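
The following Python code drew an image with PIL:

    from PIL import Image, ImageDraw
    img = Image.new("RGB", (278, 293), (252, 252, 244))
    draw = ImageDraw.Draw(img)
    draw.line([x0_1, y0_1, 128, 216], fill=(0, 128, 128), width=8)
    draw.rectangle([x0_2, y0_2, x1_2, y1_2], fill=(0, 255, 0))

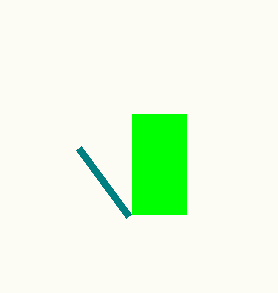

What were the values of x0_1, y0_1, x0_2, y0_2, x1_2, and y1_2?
x0_1 = 78
y0_1 = 148
x0_2 = 132
y0_2 = 114
x1_2 = 186
y1_2 = 214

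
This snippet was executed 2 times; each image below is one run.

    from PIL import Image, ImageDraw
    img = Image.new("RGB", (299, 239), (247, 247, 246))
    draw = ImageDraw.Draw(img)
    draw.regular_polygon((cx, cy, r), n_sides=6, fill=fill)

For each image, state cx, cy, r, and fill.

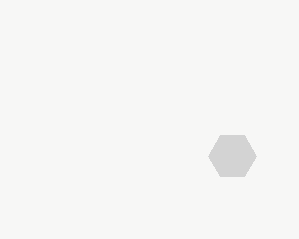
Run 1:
cx = 232, cy = 156, r = 24, fill = 'lightgray'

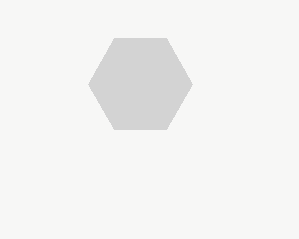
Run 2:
cx = 140; cy = 84; r = 52; fill = 'lightgray'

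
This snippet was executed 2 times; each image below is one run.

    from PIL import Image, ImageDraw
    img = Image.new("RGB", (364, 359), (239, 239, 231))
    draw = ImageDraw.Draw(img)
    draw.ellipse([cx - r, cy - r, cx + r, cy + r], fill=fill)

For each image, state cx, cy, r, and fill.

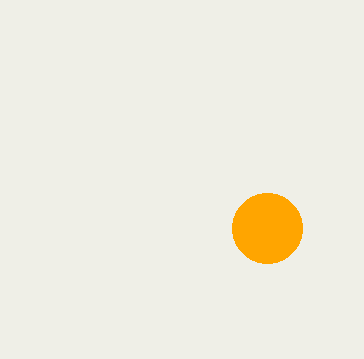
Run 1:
cx = 267; cy = 228; r = 35; fill = 'orange'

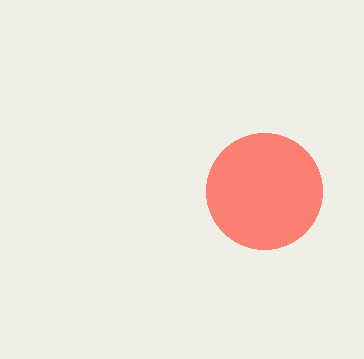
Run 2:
cx = 264
cy = 191
r = 58
fill = 'salmon'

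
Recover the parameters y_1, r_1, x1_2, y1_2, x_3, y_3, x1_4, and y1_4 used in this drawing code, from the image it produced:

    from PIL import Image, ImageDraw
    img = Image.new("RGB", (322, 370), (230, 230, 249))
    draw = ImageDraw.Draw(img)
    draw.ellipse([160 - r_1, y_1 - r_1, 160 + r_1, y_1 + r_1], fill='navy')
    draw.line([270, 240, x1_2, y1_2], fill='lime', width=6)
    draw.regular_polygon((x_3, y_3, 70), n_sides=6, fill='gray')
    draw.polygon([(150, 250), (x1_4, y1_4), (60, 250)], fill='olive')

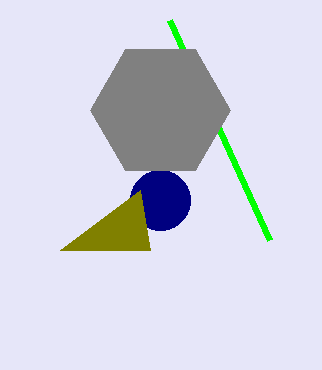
y_1 = 200, r_1 = 30, x1_2 = 170, y1_2 = 20, x_3 = 160, y_3 = 110, x1_4 = 140, y1_4 = 190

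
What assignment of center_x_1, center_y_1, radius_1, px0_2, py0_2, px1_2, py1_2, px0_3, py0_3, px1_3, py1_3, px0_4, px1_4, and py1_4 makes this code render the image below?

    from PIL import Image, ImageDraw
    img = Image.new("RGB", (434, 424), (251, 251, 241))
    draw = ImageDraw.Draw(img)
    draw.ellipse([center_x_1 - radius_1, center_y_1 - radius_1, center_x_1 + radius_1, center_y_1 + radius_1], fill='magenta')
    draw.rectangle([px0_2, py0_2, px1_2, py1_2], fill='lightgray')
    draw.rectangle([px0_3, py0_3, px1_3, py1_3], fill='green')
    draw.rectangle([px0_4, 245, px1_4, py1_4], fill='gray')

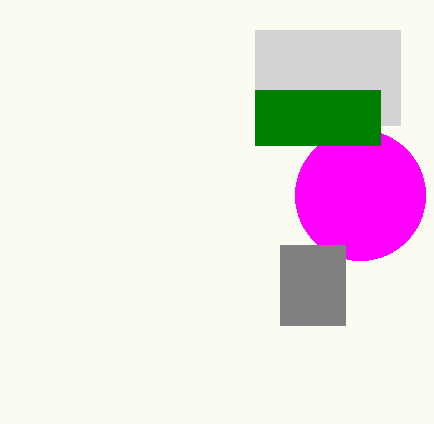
center_x_1 = 360
center_y_1 = 195
radius_1 = 65
px0_2 = 255
py0_2 = 30
px1_2 = 400
py1_2 = 125
px0_3 = 255
py0_3 = 90
px1_3 = 380
py1_3 = 145
px0_4 = 280
px1_4 = 345
py1_4 = 325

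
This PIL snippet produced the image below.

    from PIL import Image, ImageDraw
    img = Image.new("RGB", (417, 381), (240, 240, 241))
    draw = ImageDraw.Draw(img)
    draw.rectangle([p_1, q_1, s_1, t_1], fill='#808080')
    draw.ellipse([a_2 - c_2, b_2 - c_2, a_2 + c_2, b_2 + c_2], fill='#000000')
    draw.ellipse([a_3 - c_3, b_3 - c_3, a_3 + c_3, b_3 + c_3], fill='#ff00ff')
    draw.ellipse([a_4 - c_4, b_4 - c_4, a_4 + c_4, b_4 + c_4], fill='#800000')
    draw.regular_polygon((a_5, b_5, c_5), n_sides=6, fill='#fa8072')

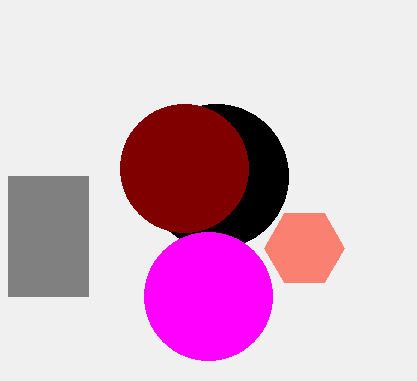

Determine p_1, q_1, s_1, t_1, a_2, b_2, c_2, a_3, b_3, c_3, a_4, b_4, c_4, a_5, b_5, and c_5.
p_1 = 8
q_1 = 176
s_1 = 88
t_1 = 296
a_2 = 216
b_2 = 176
c_2 = 72
a_3 = 208
b_3 = 296
c_3 = 64
a_4 = 184
b_4 = 168
c_4 = 64
a_5 = 304
b_5 = 248
c_5 = 40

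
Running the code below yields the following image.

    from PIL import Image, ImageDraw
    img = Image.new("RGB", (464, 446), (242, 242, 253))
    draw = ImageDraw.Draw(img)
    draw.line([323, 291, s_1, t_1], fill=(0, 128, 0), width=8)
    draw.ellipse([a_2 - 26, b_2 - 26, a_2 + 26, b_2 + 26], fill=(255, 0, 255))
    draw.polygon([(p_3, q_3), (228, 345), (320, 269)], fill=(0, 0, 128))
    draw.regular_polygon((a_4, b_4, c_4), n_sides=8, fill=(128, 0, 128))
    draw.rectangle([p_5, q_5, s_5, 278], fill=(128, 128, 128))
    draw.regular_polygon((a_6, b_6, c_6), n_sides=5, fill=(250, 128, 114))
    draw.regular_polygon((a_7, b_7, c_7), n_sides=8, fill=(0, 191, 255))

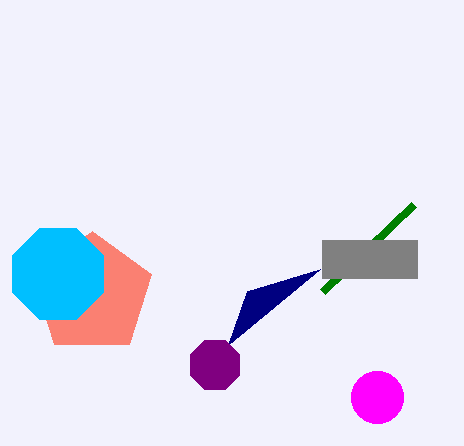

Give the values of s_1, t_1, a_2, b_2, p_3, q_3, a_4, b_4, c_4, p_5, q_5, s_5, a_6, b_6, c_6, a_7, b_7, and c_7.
s_1 = 414, t_1 = 204, a_2 = 377, b_2 = 397, p_3 = 247, q_3 = 291, a_4 = 215, b_4 = 365, c_4 = 27, p_5 = 322, q_5 = 240, s_5 = 417, a_6 = 92, b_6 = 294, c_6 = 63, a_7 = 58, b_7 = 274, c_7 = 49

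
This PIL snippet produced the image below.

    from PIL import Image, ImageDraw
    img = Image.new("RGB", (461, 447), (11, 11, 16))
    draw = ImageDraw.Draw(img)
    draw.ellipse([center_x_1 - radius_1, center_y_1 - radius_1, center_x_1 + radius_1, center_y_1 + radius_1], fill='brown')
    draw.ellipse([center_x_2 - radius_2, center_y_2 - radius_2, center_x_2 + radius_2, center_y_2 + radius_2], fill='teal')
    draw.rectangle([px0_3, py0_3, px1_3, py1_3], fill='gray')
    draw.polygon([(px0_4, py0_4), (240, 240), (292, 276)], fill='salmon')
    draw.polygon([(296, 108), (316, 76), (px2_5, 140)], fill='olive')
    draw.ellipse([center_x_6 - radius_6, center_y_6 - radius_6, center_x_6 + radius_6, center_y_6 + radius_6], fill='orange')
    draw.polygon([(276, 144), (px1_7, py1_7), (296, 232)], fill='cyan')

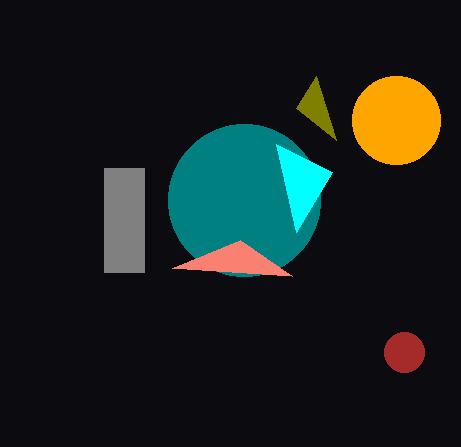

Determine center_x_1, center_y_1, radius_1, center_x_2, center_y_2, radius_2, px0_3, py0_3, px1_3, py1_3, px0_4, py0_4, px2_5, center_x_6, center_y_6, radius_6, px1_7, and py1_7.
center_x_1 = 404
center_y_1 = 352
radius_1 = 20
center_x_2 = 244
center_y_2 = 200
radius_2 = 76
px0_3 = 104
py0_3 = 168
px1_3 = 144
py1_3 = 272
px0_4 = 172
py0_4 = 268
px2_5 = 336
center_x_6 = 396
center_y_6 = 120
radius_6 = 44
px1_7 = 332
py1_7 = 172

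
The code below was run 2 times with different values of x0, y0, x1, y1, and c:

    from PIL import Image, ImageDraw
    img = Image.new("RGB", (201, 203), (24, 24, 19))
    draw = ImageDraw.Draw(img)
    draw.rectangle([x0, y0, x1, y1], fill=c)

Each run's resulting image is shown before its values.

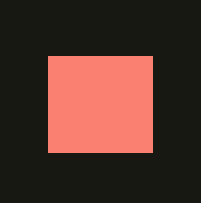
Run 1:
x0 = 48; y0 = 56; x1 = 152; y1 = 152; c = 'salmon'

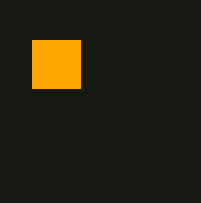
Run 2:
x0 = 32; y0 = 40; x1 = 80; y1 = 88; c = 'orange'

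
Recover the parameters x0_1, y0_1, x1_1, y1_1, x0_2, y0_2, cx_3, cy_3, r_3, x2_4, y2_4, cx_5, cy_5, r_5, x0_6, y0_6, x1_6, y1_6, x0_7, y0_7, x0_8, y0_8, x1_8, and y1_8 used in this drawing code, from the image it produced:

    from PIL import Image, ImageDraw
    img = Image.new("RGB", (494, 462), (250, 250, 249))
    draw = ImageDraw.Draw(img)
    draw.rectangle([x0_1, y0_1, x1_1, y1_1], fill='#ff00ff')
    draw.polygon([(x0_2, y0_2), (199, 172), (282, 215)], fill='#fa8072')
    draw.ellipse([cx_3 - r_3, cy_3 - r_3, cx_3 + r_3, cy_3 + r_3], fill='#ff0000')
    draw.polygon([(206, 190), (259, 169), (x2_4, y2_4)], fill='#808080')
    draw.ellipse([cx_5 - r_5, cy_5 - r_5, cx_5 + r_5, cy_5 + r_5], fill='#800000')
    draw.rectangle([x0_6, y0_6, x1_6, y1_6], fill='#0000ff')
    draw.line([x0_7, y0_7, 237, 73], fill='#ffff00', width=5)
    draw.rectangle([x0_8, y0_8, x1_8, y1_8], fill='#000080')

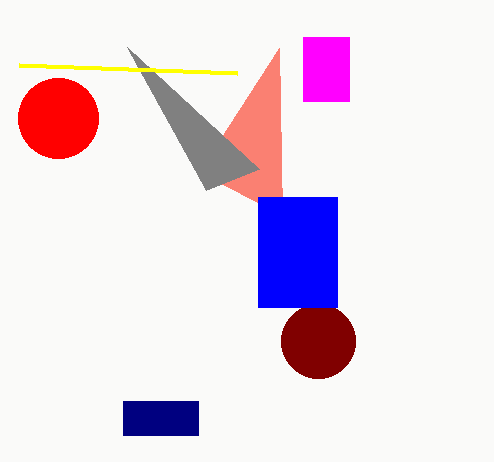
x0_1 = 303; y0_1 = 37; x1_1 = 349; y1_1 = 101; x0_2 = 279; y0_2 = 48; cx_3 = 58; cy_3 = 118; r_3 = 40; x2_4 = 127; y2_4 = 47; cx_5 = 318; cy_5 = 341; r_5 = 37; x0_6 = 258; y0_6 = 197; x1_6 = 337; y1_6 = 307; x0_7 = 19; y0_7 = 65; x0_8 = 123; y0_8 = 401; x1_8 = 198; y1_8 = 435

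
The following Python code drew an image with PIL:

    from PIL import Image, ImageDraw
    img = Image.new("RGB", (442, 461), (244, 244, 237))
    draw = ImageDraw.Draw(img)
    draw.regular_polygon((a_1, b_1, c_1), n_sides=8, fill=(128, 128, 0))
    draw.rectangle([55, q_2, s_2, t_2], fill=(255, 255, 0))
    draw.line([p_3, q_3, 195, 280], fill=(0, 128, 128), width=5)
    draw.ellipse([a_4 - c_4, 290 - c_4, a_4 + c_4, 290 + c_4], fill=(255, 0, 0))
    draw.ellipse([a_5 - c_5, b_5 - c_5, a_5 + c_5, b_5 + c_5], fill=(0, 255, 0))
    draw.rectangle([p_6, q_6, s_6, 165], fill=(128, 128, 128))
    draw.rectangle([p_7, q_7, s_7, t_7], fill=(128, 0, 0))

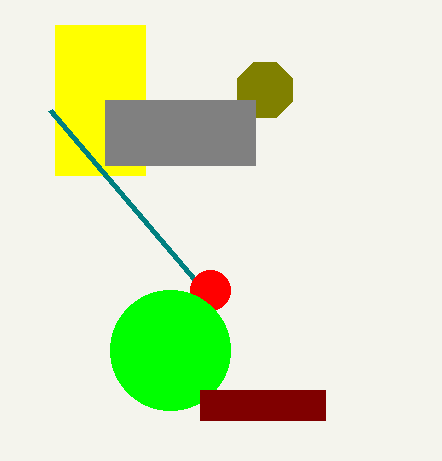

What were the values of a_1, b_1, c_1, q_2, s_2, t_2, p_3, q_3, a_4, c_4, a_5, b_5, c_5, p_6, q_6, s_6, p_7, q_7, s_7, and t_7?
a_1 = 265; b_1 = 90; c_1 = 30; q_2 = 25; s_2 = 145; t_2 = 175; p_3 = 50; q_3 = 110; a_4 = 210; c_4 = 20; a_5 = 170; b_5 = 350; c_5 = 60; p_6 = 105; q_6 = 100; s_6 = 255; p_7 = 200; q_7 = 390; s_7 = 325; t_7 = 420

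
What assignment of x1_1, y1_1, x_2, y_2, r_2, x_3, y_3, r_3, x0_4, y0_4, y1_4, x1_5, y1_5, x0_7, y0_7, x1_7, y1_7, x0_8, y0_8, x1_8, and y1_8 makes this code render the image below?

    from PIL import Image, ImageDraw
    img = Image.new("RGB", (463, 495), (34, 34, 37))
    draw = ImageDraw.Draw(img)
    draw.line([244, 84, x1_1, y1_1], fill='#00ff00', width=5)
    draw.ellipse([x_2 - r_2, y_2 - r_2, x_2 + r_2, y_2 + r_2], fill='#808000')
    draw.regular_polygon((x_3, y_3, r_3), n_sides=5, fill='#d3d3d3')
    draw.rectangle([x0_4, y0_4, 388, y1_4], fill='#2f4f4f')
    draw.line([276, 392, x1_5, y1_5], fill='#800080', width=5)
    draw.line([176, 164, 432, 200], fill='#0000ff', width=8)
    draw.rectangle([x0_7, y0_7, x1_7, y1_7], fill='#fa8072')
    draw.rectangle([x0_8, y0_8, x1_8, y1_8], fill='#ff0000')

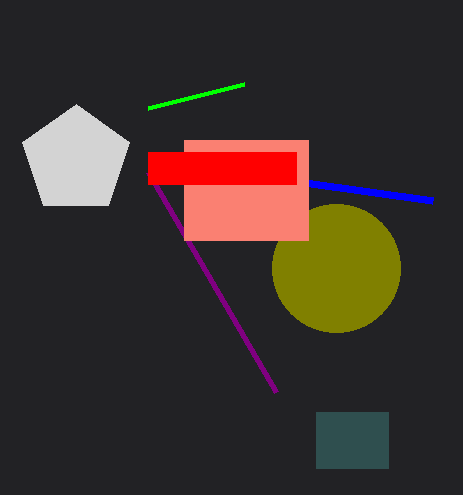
x1_1 = 148; y1_1 = 108; x_2 = 336; y_2 = 268; r_2 = 64; x_3 = 76; y_3 = 160; r_3 = 56; x0_4 = 316; y0_4 = 412; y1_4 = 468; x1_5 = 148; y1_5 = 172; x0_7 = 184; y0_7 = 140; x1_7 = 308; y1_7 = 240; x0_8 = 148; y0_8 = 152; x1_8 = 296; y1_8 = 184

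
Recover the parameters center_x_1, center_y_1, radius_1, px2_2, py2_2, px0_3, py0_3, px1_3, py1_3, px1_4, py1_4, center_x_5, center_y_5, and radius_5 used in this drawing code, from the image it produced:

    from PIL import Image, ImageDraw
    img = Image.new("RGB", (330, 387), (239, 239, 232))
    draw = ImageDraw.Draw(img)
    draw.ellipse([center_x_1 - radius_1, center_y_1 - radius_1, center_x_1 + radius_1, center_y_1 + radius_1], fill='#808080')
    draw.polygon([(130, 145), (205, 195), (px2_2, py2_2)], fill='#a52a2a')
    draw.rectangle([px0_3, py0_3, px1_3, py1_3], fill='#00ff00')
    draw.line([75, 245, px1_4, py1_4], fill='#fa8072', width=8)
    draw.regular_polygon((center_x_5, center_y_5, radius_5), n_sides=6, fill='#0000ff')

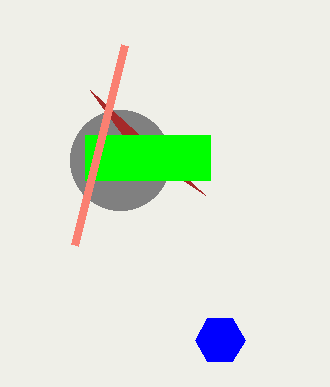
center_x_1 = 120
center_y_1 = 160
radius_1 = 50
px2_2 = 90
py2_2 = 90
px0_3 = 85
py0_3 = 135
px1_3 = 210
py1_3 = 180
px1_4 = 125
py1_4 = 45
center_x_5 = 220
center_y_5 = 340
radius_5 = 25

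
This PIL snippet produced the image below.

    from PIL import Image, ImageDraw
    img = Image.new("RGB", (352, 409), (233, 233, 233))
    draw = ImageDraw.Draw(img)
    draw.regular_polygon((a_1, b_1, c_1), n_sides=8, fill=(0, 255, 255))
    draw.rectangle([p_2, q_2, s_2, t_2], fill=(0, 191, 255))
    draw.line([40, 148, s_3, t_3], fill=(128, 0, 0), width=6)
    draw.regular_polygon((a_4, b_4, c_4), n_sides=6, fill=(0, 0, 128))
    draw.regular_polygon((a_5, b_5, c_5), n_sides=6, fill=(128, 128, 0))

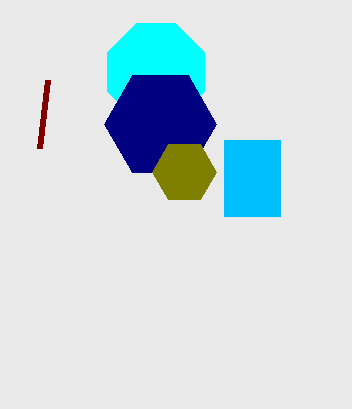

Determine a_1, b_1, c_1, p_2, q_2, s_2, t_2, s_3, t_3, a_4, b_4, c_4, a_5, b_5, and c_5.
a_1 = 156
b_1 = 72
c_1 = 52
p_2 = 224
q_2 = 140
s_2 = 280
t_2 = 216
s_3 = 48
t_3 = 80
a_4 = 160
b_4 = 124
c_4 = 56
a_5 = 184
b_5 = 172
c_5 = 32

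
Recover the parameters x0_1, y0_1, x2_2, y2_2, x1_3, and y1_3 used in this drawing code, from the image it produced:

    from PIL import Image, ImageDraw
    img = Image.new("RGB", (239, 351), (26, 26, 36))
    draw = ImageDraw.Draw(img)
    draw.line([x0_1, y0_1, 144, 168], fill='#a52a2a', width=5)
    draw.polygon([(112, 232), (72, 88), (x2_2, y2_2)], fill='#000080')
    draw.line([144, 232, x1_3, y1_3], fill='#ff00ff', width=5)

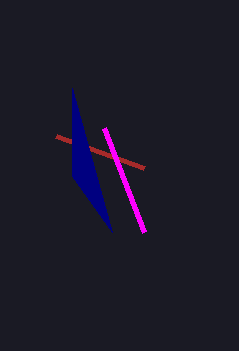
x0_1 = 56
y0_1 = 136
x2_2 = 72
y2_2 = 176
x1_3 = 104
y1_3 = 128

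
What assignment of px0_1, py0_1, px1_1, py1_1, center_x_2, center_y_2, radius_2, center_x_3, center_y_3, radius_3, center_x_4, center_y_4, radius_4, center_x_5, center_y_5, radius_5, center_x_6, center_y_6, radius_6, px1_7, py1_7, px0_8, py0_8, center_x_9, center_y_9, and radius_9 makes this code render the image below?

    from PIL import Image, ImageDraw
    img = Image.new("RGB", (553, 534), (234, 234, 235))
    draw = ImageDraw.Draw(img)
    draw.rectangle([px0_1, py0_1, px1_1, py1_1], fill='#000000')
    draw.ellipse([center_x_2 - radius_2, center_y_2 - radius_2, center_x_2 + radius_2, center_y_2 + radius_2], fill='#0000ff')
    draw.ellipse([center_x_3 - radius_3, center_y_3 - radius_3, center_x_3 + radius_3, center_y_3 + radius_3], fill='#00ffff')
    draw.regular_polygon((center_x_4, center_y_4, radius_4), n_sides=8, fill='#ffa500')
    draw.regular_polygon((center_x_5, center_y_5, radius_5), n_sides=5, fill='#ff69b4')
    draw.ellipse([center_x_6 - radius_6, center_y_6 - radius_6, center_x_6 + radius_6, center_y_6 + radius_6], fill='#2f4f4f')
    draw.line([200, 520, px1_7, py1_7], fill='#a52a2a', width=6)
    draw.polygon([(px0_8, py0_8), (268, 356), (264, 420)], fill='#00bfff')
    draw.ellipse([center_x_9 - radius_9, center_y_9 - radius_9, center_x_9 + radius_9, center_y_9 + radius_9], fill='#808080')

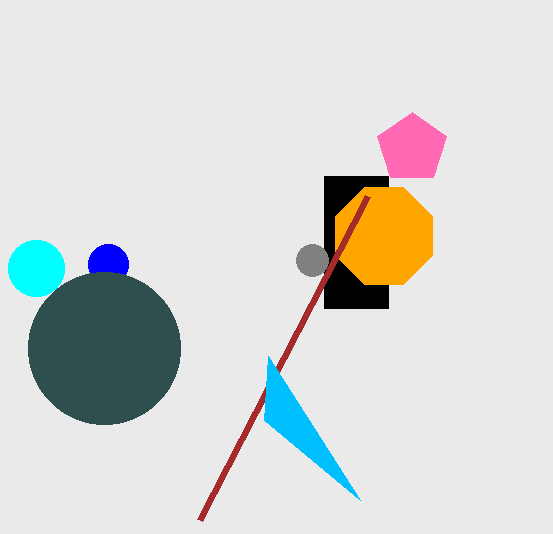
px0_1 = 324; py0_1 = 176; px1_1 = 388; py1_1 = 308; center_x_2 = 108; center_y_2 = 264; radius_2 = 20; center_x_3 = 36; center_y_3 = 268; radius_3 = 28; center_x_4 = 384; center_y_4 = 236; radius_4 = 52; center_x_5 = 412; center_y_5 = 148; radius_5 = 36; center_x_6 = 104; center_y_6 = 348; radius_6 = 76; px1_7 = 368; py1_7 = 196; px0_8 = 360; py0_8 = 500; center_x_9 = 312; center_y_9 = 260; radius_9 = 16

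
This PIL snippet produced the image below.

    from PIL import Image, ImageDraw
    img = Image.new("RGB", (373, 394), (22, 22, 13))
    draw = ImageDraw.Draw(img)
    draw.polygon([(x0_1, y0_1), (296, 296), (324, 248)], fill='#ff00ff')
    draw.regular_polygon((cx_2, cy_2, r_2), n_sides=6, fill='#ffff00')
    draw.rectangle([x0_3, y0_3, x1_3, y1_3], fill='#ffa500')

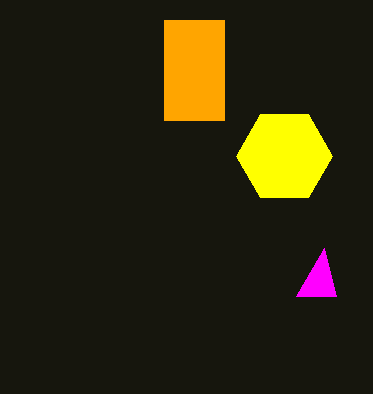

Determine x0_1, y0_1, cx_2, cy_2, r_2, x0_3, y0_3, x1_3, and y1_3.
x0_1 = 336
y0_1 = 296
cx_2 = 284
cy_2 = 156
r_2 = 48
x0_3 = 164
y0_3 = 20
x1_3 = 224
y1_3 = 120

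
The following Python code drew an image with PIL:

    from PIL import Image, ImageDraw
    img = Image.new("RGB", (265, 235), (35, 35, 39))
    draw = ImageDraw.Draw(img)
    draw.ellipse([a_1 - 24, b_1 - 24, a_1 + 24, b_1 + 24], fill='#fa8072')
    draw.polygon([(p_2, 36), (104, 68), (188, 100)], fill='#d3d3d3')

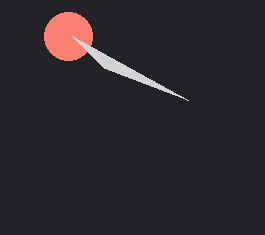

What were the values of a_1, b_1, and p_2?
a_1 = 68
b_1 = 36
p_2 = 72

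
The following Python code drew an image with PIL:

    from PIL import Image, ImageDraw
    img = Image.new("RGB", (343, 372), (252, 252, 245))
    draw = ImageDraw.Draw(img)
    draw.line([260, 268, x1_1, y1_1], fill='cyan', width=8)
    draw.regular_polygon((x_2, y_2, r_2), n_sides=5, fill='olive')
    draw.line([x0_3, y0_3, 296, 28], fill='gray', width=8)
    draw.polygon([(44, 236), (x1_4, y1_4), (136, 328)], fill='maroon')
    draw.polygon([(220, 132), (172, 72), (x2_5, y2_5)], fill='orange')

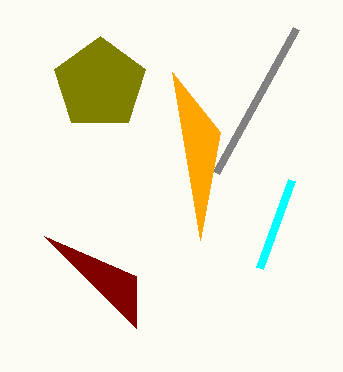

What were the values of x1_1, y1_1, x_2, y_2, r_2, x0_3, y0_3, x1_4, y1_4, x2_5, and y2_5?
x1_1 = 292; y1_1 = 180; x_2 = 100; y_2 = 84; r_2 = 48; x0_3 = 216; y0_3 = 172; x1_4 = 136; y1_4 = 276; x2_5 = 200; y2_5 = 240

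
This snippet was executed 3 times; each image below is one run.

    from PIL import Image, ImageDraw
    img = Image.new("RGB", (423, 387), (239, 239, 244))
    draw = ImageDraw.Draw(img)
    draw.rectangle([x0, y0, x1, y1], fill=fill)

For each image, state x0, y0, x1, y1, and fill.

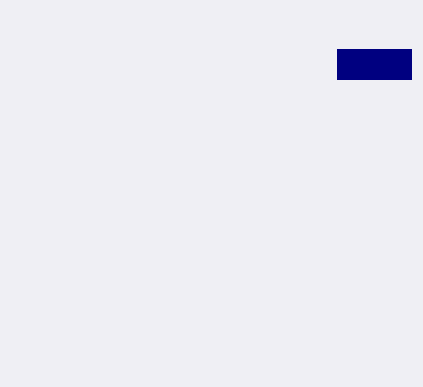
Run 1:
x0 = 337, y0 = 49, x1 = 411, y1 = 79, fill = 'navy'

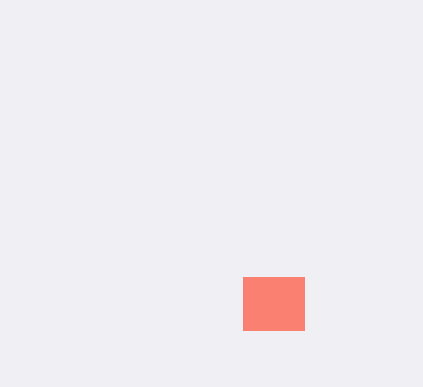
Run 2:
x0 = 243, y0 = 277, x1 = 304, y1 = 330, fill = 'salmon'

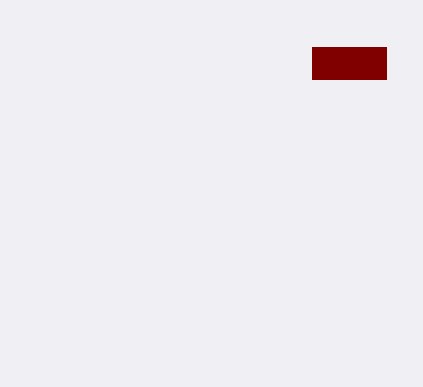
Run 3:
x0 = 312; y0 = 47; x1 = 386; y1 = 79; fill = 'maroon'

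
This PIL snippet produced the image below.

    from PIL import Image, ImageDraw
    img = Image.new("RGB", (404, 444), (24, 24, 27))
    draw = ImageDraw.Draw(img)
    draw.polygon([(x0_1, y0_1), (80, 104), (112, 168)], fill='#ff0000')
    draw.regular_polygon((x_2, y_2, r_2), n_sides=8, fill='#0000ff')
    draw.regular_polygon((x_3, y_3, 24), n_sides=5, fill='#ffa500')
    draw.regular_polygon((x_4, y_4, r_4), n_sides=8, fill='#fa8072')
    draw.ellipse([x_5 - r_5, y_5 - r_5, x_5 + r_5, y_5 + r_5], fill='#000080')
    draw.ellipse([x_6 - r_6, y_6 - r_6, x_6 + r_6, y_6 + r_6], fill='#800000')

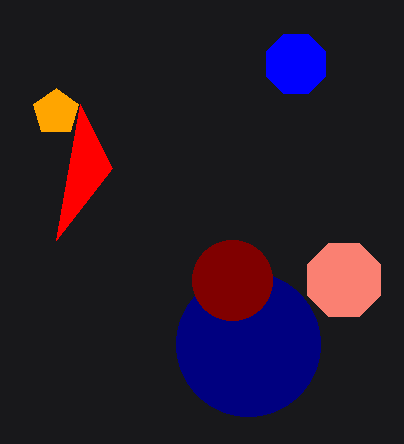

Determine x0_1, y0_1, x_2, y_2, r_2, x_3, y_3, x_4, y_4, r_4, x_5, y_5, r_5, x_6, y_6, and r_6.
x0_1 = 56, y0_1 = 240, x_2 = 296, y_2 = 64, r_2 = 32, x_3 = 56, y_3 = 112, x_4 = 344, y_4 = 280, r_4 = 40, x_5 = 248, y_5 = 344, r_5 = 72, x_6 = 232, y_6 = 280, r_6 = 40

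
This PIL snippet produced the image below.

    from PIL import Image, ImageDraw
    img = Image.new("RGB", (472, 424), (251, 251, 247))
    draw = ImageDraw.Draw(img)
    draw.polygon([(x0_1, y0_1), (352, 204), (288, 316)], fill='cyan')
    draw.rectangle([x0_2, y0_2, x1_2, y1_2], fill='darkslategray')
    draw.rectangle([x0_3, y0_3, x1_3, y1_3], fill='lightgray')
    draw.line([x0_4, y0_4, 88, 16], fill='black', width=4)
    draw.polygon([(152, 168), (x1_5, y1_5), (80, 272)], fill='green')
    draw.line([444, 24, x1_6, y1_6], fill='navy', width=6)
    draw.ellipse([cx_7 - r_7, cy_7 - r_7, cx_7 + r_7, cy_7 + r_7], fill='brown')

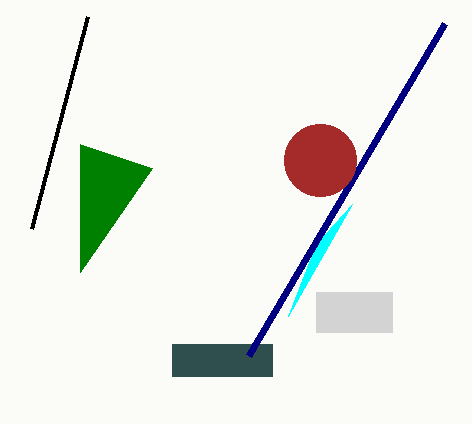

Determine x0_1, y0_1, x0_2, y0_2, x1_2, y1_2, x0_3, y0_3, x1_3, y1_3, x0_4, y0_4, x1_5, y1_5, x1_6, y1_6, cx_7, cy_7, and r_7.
x0_1 = 316; y0_1 = 244; x0_2 = 172; y0_2 = 344; x1_2 = 272; y1_2 = 376; x0_3 = 316; y0_3 = 292; x1_3 = 392; y1_3 = 332; x0_4 = 32; y0_4 = 228; x1_5 = 80; y1_5 = 144; x1_6 = 248; y1_6 = 356; cx_7 = 320; cy_7 = 160; r_7 = 36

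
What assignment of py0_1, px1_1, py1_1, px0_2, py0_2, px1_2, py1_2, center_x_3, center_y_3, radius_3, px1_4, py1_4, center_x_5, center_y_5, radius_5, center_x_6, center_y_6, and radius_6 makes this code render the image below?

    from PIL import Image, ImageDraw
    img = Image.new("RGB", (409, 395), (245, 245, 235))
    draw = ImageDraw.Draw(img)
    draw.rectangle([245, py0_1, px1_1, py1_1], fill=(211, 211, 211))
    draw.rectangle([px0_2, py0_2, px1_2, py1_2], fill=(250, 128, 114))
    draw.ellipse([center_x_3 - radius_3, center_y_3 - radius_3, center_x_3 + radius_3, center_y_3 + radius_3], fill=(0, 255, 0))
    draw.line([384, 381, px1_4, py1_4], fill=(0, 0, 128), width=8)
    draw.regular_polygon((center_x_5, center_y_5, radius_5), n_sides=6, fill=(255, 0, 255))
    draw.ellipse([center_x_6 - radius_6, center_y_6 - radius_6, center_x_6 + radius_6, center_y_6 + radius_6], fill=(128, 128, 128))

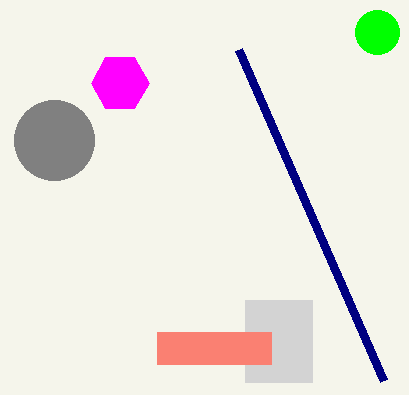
py0_1 = 300
px1_1 = 312
py1_1 = 382
px0_2 = 157
py0_2 = 332
px1_2 = 271
py1_2 = 364
center_x_3 = 377
center_y_3 = 32
radius_3 = 22
px1_4 = 239
py1_4 = 50
center_x_5 = 120
center_y_5 = 83
radius_5 = 29
center_x_6 = 54
center_y_6 = 140
radius_6 = 40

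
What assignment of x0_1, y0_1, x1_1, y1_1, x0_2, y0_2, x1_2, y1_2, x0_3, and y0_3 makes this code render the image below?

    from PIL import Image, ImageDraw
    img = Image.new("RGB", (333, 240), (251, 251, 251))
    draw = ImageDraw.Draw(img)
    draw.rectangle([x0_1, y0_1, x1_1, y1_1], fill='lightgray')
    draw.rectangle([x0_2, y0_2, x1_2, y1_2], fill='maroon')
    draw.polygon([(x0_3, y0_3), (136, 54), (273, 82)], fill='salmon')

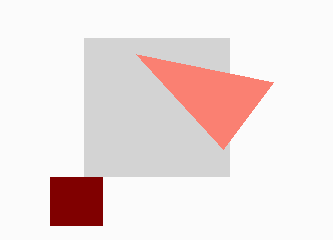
x0_1 = 84
y0_1 = 38
x1_1 = 229
y1_1 = 176
x0_2 = 50
y0_2 = 177
x1_2 = 102
y1_2 = 225
x0_3 = 223
y0_3 = 149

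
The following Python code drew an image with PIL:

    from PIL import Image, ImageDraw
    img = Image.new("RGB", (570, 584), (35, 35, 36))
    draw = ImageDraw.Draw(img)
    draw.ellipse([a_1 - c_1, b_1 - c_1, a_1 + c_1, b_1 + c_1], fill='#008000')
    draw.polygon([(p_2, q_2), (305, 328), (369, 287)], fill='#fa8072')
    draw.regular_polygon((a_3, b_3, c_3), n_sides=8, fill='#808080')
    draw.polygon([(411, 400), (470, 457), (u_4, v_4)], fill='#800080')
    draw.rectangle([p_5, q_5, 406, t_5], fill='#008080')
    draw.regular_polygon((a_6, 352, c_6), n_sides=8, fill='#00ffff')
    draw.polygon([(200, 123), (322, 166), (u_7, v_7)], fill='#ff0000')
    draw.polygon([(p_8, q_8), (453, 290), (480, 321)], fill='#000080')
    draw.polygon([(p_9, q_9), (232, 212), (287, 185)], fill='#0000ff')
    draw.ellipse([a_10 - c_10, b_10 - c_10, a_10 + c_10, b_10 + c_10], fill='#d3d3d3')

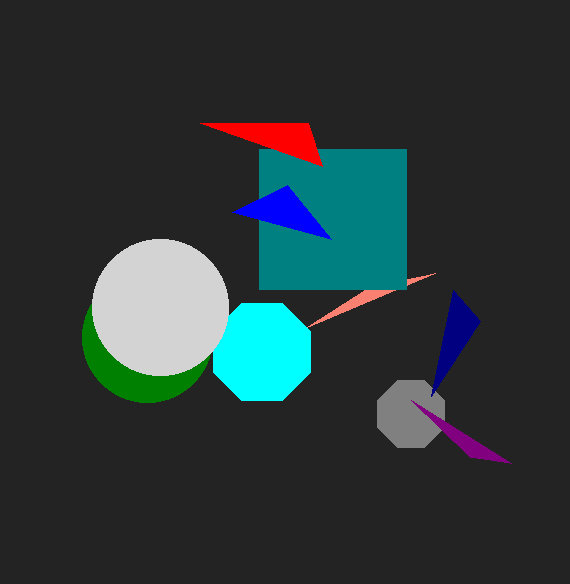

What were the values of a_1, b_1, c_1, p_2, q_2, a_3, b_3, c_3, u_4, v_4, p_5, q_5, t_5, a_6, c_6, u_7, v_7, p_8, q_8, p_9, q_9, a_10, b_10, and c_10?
a_1 = 147
b_1 = 337
c_1 = 65
p_2 = 435
q_2 = 273
a_3 = 411
b_3 = 414
c_3 = 36
u_4 = 511
v_4 = 463
p_5 = 259
q_5 = 149
t_5 = 289
a_6 = 262
c_6 = 53
u_7 = 308
v_7 = 123
p_8 = 431
q_8 = 396
p_9 = 331
q_9 = 239
a_10 = 160
b_10 = 307
c_10 = 68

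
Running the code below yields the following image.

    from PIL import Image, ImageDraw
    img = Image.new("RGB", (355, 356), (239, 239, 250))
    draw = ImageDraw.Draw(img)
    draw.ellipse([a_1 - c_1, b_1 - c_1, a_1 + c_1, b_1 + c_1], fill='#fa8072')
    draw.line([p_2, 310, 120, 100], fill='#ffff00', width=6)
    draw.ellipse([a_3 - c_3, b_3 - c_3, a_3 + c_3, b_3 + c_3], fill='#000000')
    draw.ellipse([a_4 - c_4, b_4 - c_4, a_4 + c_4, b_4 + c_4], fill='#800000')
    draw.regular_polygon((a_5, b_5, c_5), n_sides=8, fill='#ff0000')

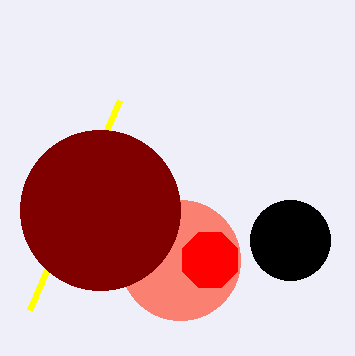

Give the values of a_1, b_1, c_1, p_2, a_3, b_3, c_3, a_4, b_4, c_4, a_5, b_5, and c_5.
a_1 = 180; b_1 = 260; c_1 = 60; p_2 = 30; a_3 = 290; b_3 = 240; c_3 = 40; a_4 = 100; b_4 = 210; c_4 = 80; a_5 = 210; b_5 = 260; c_5 = 30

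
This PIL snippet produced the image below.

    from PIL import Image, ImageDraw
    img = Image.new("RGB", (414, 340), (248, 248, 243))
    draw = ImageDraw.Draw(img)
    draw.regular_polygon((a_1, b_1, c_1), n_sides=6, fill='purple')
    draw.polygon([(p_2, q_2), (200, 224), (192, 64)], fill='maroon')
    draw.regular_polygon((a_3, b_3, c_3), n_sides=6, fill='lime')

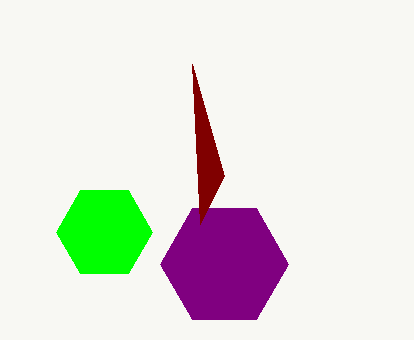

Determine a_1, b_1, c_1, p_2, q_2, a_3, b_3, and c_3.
a_1 = 224; b_1 = 264; c_1 = 64; p_2 = 224; q_2 = 176; a_3 = 104; b_3 = 232; c_3 = 48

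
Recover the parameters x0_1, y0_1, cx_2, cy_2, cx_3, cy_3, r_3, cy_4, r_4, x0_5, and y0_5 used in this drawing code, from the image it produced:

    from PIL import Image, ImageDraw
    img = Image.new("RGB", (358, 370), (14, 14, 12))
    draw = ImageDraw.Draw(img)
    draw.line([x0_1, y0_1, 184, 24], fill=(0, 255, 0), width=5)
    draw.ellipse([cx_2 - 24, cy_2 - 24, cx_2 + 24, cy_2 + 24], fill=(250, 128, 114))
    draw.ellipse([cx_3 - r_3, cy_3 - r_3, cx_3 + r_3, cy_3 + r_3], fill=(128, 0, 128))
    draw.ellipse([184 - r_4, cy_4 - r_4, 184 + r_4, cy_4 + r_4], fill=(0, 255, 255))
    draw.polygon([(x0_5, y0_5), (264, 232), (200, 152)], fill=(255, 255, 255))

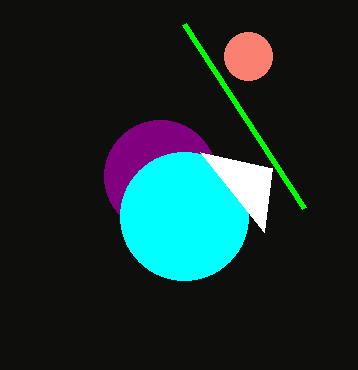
x0_1 = 304, y0_1 = 208, cx_2 = 248, cy_2 = 56, cx_3 = 160, cy_3 = 176, r_3 = 56, cy_4 = 216, r_4 = 64, x0_5 = 272, y0_5 = 168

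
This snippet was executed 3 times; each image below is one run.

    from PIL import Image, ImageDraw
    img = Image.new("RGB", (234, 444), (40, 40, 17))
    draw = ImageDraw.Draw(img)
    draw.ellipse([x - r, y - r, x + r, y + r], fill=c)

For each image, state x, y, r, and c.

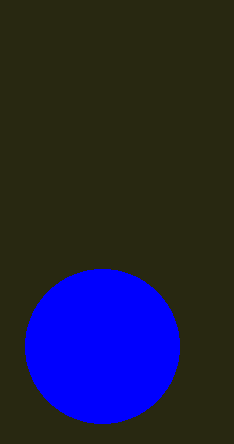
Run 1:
x = 102, y = 346, r = 77, c = 'blue'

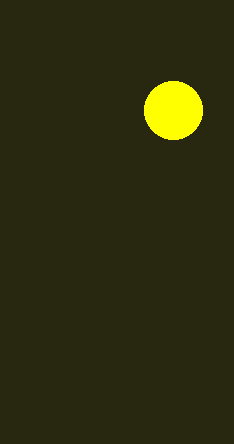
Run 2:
x = 173; y = 110; r = 29; c = 'yellow'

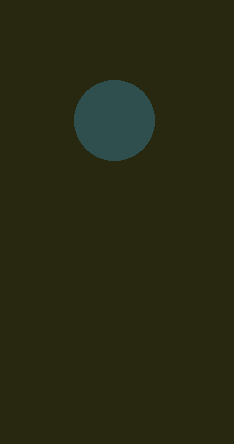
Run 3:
x = 114; y = 120; r = 40; c = 'darkslategray'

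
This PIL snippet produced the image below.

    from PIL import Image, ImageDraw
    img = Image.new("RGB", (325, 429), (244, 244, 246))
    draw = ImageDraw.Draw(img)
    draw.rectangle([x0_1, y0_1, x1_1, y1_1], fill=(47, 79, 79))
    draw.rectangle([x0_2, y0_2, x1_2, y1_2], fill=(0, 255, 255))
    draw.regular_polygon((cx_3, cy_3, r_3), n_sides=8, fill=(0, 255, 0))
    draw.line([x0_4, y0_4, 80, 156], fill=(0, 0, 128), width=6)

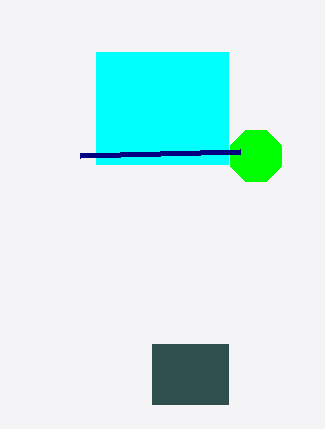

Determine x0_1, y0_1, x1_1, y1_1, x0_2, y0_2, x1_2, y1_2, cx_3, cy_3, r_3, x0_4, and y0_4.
x0_1 = 152; y0_1 = 344; x1_1 = 228; y1_1 = 404; x0_2 = 96; y0_2 = 52; x1_2 = 228; y1_2 = 164; cx_3 = 256; cy_3 = 156; r_3 = 28; x0_4 = 240; y0_4 = 152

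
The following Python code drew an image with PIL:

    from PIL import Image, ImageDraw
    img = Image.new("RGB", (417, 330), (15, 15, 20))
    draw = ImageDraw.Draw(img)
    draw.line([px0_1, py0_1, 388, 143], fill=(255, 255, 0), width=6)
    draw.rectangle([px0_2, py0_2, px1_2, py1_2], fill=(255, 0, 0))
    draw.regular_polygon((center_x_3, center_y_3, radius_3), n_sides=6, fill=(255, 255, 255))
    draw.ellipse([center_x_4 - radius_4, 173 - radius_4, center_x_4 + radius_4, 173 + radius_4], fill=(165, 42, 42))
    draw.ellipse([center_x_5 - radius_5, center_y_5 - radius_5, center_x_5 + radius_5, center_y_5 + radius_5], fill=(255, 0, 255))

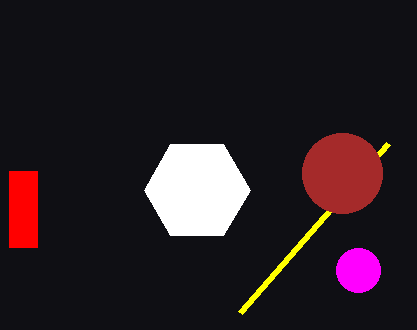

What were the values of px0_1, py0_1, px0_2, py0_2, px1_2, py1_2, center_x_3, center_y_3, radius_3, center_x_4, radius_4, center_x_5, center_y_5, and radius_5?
px0_1 = 240
py0_1 = 312
px0_2 = 9
py0_2 = 171
px1_2 = 37
py1_2 = 247
center_x_3 = 197
center_y_3 = 190
radius_3 = 53
center_x_4 = 342
radius_4 = 40
center_x_5 = 358
center_y_5 = 270
radius_5 = 22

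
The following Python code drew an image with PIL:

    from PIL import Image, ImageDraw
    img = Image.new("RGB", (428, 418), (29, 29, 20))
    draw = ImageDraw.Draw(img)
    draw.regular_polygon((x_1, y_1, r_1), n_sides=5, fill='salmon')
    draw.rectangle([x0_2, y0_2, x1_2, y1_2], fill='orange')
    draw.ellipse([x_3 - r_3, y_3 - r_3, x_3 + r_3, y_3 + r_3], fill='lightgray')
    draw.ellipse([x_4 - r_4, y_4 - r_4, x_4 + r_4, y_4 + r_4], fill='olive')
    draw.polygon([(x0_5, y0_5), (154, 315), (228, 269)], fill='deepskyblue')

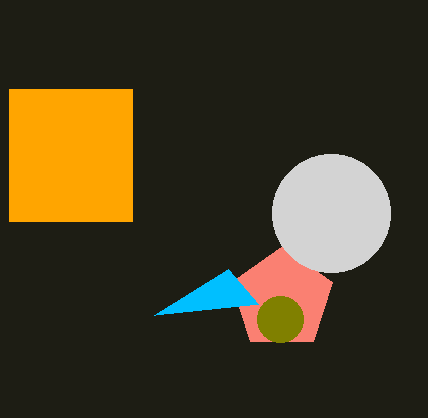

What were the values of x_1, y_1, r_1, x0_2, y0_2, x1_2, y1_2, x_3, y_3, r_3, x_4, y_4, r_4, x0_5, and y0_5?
x_1 = 282
y_1 = 299
r_1 = 53
x0_2 = 9
y0_2 = 89
x1_2 = 132
y1_2 = 221
x_3 = 331
y_3 = 213
r_3 = 59
x_4 = 280
y_4 = 319
r_4 = 23
x0_5 = 258
y0_5 = 304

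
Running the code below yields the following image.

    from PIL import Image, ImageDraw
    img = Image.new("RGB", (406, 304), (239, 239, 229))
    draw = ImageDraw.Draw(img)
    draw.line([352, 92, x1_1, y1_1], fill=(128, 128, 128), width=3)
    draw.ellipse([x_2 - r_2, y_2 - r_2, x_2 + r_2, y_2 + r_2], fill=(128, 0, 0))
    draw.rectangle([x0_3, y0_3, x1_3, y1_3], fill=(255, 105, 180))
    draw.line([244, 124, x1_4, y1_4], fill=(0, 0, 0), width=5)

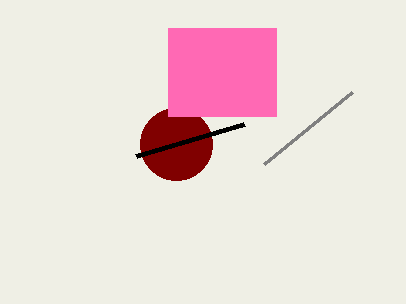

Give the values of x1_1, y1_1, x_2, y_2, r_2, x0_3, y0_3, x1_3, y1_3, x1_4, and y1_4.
x1_1 = 264, y1_1 = 164, x_2 = 176, y_2 = 144, r_2 = 36, x0_3 = 168, y0_3 = 28, x1_3 = 276, y1_3 = 116, x1_4 = 136, y1_4 = 156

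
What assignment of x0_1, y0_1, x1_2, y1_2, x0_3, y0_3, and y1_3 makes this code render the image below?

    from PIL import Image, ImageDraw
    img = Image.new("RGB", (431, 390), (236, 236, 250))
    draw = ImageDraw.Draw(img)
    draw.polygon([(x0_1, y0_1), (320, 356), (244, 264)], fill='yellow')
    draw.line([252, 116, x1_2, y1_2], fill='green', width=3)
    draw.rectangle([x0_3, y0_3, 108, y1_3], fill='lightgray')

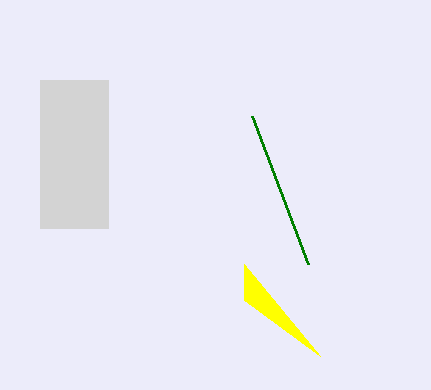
x0_1 = 244; y0_1 = 300; x1_2 = 308; y1_2 = 264; x0_3 = 40; y0_3 = 80; y1_3 = 228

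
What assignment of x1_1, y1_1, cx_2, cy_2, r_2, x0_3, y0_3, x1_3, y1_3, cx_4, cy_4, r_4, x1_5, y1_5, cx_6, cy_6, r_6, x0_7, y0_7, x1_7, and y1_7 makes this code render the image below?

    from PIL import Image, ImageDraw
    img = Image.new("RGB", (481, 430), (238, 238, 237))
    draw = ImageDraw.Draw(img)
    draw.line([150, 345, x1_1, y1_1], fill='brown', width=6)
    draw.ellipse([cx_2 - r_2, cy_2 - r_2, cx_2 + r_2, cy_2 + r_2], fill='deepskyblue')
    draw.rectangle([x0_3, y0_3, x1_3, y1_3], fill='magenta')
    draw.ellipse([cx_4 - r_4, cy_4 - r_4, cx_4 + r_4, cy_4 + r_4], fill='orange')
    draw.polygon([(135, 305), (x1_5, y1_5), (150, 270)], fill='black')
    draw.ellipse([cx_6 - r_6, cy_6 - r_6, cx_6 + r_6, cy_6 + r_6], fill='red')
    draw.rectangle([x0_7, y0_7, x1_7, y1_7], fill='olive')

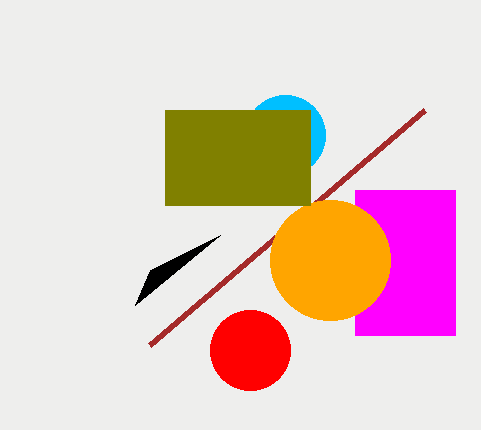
x1_1 = 425, y1_1 = 110, cx_2 = 285, cy_2 = 135, r_2 = 40, x0_3 = 355, y0_3 = 190, x1_3 = 455, y1_3 = 335, cx_4 = 330, cy_4 = 260, r_4 = 60, x1_5 = 220, y1_5 = 235, cx_6 = 250, cy_6 = 350, r_6 = 40, x0_7 = 165, y0_7 = 110, x1_7 = 310, y1_7 = 205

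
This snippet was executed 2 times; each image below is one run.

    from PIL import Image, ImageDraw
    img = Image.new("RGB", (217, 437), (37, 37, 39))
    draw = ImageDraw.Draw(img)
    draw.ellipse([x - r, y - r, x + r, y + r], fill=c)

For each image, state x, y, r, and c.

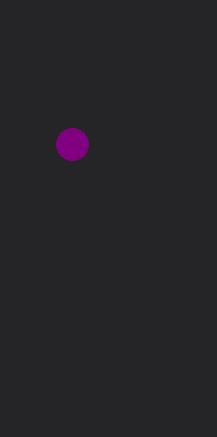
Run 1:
x = 72, y = 144, r = 16, c = 'purple'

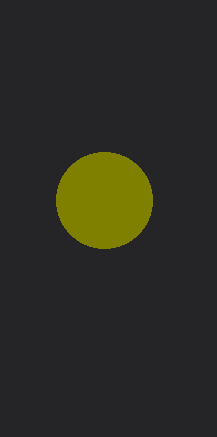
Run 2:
x = 104; y = 200; r = 48; c = 'olive'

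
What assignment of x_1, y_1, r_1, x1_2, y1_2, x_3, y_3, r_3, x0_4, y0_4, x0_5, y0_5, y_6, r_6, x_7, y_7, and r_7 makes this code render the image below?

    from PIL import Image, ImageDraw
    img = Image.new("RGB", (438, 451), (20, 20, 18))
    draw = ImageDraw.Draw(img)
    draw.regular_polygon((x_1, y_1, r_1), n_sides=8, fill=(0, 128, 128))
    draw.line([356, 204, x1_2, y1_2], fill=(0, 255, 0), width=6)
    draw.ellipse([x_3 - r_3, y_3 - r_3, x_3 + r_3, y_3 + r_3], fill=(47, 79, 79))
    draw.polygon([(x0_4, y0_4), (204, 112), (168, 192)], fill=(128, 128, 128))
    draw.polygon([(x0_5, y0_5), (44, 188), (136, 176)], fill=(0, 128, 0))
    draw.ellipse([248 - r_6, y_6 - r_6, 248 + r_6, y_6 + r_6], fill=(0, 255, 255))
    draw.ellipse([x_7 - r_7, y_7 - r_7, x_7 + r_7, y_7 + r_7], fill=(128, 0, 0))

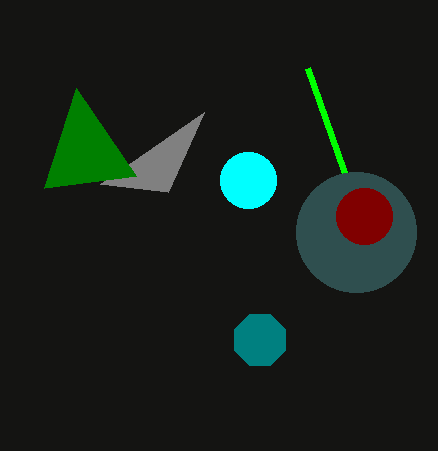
x_1 = 260
y_1 = 340
r_1 = 28
x1_2 = 308
y1_2 = 68
x_3 = 356
y_3 = 232
r_3 = 60
x0_4 = 100
y0_4 = 184
x0_5 = 76
y0_5 = 88
y_6 = 180
r_6 = 28
x_7 = 364
y_7 = 216
r_7 = 28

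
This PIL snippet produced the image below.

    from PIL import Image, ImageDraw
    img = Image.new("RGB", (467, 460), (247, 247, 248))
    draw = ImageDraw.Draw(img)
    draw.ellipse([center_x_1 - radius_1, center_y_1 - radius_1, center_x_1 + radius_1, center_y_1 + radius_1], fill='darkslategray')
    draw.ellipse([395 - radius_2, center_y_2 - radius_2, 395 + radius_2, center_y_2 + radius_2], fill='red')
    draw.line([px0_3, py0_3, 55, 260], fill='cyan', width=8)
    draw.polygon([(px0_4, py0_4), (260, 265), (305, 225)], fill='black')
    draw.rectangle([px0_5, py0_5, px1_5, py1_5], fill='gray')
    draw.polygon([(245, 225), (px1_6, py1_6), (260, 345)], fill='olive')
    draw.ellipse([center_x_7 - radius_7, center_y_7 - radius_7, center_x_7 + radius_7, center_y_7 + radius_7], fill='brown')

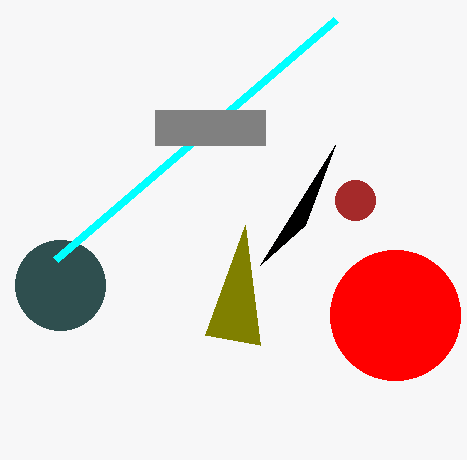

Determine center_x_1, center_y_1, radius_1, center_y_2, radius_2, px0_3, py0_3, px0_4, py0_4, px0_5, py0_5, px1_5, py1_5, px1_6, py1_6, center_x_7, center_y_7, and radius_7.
center_x_1 = 60; center_y_1 = 285; radius_1 = 45; center_y_2 = 315; radius_2 = 65; px0_3 = 335; py0_3 = 20; px0_4 = 335; py0_4 = 145; px0_5 = 155; py0_5 = 110; px1_5 = 265; py1_5 = 145; px1_6 = 205; py1_6 = 335; center_x_7 = 355; center_y_7 = 200; radius_7 = 20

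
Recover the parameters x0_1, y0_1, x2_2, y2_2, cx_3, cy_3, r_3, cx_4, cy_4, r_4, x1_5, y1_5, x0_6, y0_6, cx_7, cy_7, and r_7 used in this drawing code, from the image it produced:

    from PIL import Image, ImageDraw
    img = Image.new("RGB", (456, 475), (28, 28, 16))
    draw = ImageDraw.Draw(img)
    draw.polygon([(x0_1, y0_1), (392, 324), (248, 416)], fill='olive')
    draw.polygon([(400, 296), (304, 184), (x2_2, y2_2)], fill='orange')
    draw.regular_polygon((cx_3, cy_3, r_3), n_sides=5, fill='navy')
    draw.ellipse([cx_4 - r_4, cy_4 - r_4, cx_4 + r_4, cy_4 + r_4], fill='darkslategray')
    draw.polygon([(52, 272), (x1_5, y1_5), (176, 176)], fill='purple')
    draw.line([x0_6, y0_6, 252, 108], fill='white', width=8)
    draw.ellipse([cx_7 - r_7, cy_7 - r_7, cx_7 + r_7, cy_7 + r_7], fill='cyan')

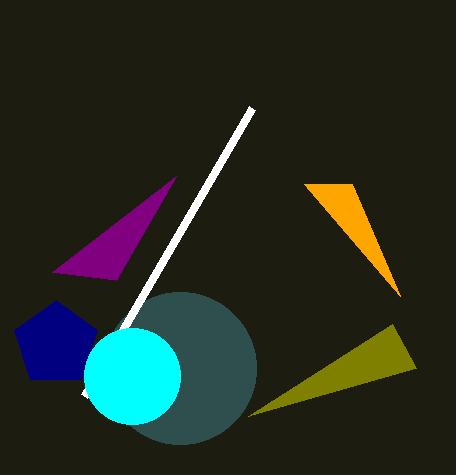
x0_1 = 416, y0_1 = 368, x2_2 = 352, y2_2 = 184, cx_3 = 56, cy_3 = 344, r_3 = 44, cx_4 = 180, cy_4 = 368, r_4 = 76, x1_5 = 116, y1_5 = 280, x0_6 = 84, y0_6 = 396, cx_7 = 132, cy_7 = 376, r_7 = 48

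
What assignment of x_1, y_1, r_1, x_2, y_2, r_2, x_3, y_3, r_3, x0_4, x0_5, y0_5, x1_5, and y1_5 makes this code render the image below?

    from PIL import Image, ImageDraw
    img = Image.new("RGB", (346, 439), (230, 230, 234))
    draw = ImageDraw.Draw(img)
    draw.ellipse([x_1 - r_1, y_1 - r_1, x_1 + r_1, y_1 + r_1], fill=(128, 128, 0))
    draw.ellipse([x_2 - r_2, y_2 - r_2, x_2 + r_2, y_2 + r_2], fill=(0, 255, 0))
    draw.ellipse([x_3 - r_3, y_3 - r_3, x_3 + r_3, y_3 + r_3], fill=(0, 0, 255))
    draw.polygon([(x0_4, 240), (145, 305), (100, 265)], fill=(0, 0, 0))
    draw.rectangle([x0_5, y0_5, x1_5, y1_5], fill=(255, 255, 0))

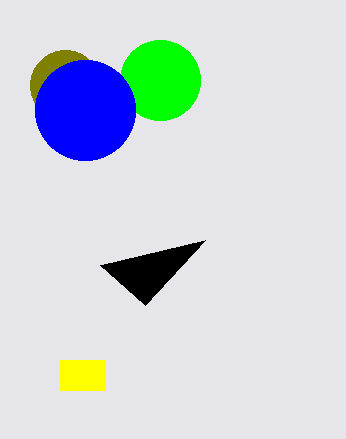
x_1 = 65, y_1 = 85, r_1 = 35, x_2 = 160, y_2 = 80, r_2 = 40, x_3 = 85, y_3 = 110, r_3 = 50, x0_4 = 205, x0_5 = 60, y0_5 = 360, x1_5 = 105, y1_5 = 390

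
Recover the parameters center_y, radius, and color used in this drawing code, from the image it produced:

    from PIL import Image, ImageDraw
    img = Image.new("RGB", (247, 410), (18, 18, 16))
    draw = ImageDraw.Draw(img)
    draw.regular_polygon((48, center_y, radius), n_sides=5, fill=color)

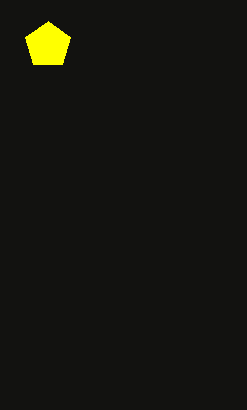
center_y = 45; radius = 24; color = 'yellow'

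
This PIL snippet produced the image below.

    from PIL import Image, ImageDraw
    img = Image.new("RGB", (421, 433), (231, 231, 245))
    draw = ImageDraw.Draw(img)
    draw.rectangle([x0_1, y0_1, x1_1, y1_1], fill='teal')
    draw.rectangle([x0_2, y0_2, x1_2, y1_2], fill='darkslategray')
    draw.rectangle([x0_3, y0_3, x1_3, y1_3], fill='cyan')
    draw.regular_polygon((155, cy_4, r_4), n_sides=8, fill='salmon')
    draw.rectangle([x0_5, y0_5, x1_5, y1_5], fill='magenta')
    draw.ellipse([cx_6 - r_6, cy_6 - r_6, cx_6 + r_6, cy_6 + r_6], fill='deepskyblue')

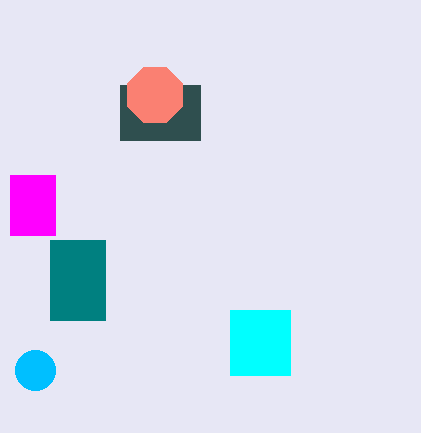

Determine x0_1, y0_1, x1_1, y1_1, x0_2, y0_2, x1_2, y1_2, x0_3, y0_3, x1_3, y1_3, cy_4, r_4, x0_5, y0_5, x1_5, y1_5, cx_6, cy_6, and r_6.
x0_1 = 50
y0_1 = 240
x1_1 = 105
y1_1 = 320
x0_2 = 120
y0_2 = 85
x1_2 = 200
y1_2 = 140
x0_3 = 230
y0_3 = 310
x1_3 = 290
y1_3 = 375
cy_4 = 95
r_4 = 30
x0_5 = 10
y0_5 = 175
x1_5 = 55
y1_5 = 235
cx_6 = 35
cy_6 = 370
r_6 = 20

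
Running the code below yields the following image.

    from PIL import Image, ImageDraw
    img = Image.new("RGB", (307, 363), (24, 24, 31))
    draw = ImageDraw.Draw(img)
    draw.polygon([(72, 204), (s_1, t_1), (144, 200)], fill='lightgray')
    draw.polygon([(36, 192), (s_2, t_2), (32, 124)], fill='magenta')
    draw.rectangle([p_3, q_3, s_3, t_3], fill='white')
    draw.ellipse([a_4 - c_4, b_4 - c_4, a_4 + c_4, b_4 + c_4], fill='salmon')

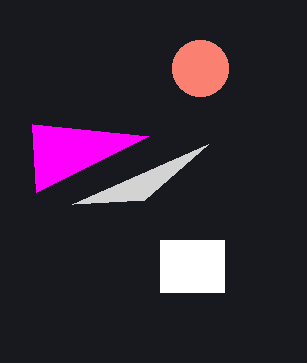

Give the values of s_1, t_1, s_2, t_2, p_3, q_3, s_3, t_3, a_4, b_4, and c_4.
s_1 = 208, t_1 = 144, s_2 = 148, t_2 = 136, p_3 = 160, q_3 = 240, s_3 = 224, t_3 = 292, a_4 = 200, b_4 = 68, c_4 = 28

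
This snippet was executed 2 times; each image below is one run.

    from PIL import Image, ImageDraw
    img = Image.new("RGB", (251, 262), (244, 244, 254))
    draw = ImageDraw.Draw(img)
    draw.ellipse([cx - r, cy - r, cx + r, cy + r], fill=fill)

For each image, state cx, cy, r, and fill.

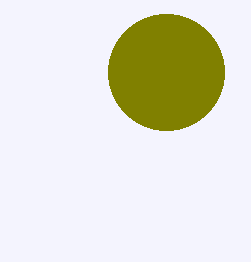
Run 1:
cx = 166
cy = 72
r = 58
fill = 'olive'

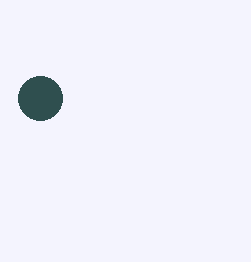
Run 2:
cx = 40
cy = 98
r = 22
fill = 'darkslategray'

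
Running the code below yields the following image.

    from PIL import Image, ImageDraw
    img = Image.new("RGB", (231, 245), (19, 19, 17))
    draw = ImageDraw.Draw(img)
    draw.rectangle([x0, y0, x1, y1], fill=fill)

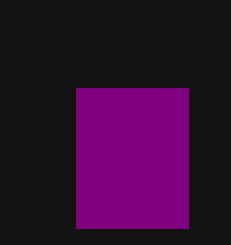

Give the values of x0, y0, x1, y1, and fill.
x0 = 76, y0 = 88, x1 = 188, y1 = 228, fill = 'purple'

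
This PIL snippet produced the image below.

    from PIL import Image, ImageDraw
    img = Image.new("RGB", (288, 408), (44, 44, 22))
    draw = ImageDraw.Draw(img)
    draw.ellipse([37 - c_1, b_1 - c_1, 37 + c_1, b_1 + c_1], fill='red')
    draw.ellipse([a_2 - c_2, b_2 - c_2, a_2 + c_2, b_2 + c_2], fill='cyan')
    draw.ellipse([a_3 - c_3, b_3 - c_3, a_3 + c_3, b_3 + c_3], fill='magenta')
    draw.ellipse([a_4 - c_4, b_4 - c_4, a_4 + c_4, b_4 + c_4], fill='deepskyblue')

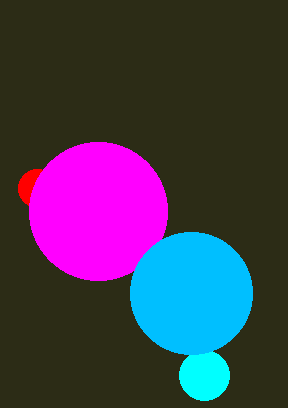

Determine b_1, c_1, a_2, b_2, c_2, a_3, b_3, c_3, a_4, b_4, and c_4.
b_1 = 188; c_1 = 19; a_2 = 204; b_2 = 375; c_2 = 25; a_3 = 98; b_3 = 211; c_3 = 69; a_4 = 191; b_4 = 293; c_4 = 61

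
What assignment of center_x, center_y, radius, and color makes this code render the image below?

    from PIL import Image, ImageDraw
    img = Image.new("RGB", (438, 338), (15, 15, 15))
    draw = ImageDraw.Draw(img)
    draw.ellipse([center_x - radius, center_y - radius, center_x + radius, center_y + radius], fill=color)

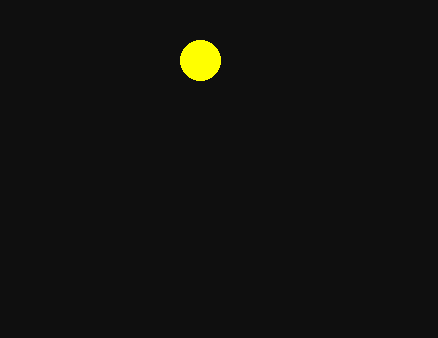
center_x = 200; center_y = 60; radius = 20; color = 'yellow'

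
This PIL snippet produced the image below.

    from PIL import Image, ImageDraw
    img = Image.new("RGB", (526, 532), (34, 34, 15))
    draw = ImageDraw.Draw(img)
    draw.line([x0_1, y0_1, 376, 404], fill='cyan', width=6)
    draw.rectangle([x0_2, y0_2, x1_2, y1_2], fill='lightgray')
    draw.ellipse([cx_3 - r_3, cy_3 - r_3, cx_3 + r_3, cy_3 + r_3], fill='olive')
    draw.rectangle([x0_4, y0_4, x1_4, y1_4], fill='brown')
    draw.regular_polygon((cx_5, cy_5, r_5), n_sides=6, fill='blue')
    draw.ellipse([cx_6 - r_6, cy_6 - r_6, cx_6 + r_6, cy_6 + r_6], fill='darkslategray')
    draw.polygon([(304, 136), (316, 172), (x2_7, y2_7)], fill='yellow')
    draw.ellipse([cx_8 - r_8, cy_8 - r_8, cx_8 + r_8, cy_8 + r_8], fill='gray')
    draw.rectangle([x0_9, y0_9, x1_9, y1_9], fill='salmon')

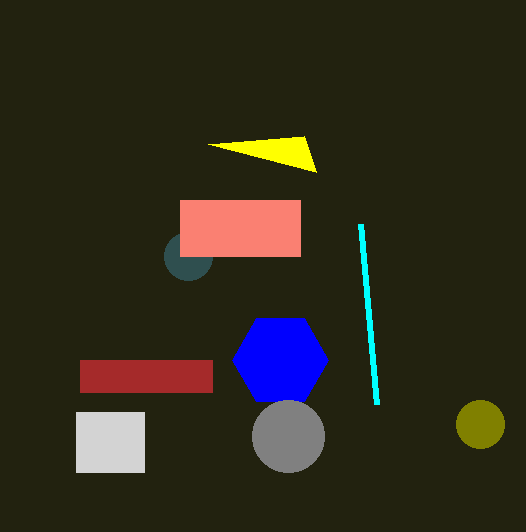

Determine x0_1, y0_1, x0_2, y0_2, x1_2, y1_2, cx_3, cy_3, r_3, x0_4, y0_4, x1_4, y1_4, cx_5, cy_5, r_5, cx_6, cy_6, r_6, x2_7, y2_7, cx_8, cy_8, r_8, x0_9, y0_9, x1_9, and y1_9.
x0_1 = 360, y0_1 = 224, x0_2 = 76, y0_2 = 412, x1_2 = 144, y1_2 = 472, cx_3 = 480, cy_3 = 424, r_3 = 24, x0_4 = 80, y0_4 = 360, x1_4 = 212, y1_4 = 392, cx_5 = 280, cy_5 = 360, r_5 = 48, cx_6 = 188, cy_6 = 256, r_6 = 24, x2_7 = 208, y2_7 = 144, cx_8 = 288, cy_8 = 436, r_8 = 36, x0_9 = 180, y0_9 = 200, x1_9 = 300, y1_9 = 256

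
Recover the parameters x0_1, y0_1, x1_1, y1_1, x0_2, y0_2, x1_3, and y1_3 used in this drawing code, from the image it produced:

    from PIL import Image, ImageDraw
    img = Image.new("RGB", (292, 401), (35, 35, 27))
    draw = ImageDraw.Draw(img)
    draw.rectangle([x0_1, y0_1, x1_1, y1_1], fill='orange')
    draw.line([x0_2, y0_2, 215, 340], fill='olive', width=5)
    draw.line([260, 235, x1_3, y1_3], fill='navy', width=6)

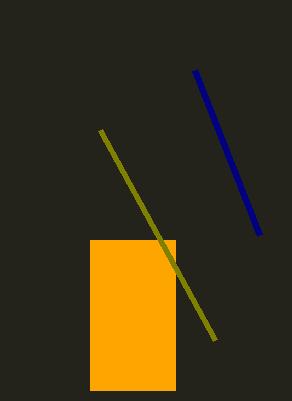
x0_1 = 90; y0_1 = 240; x1_1 = 175; y1_1 = 390; x0_2 = 100; y0_2 = 130; x1_3 = 195; y1_3 = 70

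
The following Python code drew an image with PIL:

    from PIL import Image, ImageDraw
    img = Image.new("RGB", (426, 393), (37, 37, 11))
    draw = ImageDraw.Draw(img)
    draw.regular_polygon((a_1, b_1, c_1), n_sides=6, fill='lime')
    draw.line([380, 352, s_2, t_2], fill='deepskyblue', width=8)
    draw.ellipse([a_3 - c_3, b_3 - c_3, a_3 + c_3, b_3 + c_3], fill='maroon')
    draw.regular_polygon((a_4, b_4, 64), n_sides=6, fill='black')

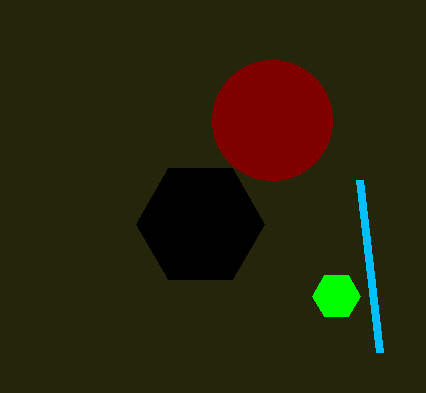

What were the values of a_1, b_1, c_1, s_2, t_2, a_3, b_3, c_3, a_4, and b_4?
a_1 = 336
b_1 = 296
c_1 = 24
s_2 = 360
t_2 = 180
a_3 = 272
b_3 = 120
c_3 = 60
a_4 = 200
b_4 = 224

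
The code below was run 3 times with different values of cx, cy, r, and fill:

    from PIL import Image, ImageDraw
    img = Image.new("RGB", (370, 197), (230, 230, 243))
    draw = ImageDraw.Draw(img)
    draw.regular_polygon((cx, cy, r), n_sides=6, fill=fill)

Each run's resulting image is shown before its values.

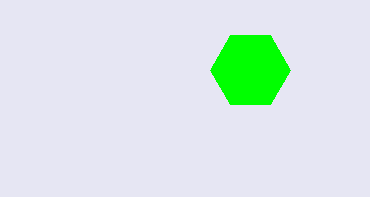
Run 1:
cx = 250
cy = 70
r = 40
fill = 'lime'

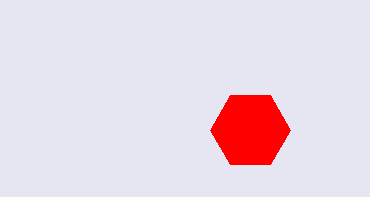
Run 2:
cx = 250; cy = 130; r = 40; fill = 'red'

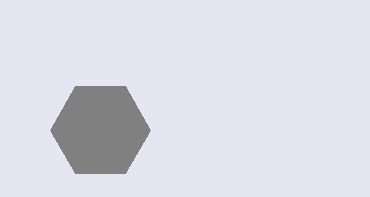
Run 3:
cx = 100, cy = 130, r = 50, fill = 'gray'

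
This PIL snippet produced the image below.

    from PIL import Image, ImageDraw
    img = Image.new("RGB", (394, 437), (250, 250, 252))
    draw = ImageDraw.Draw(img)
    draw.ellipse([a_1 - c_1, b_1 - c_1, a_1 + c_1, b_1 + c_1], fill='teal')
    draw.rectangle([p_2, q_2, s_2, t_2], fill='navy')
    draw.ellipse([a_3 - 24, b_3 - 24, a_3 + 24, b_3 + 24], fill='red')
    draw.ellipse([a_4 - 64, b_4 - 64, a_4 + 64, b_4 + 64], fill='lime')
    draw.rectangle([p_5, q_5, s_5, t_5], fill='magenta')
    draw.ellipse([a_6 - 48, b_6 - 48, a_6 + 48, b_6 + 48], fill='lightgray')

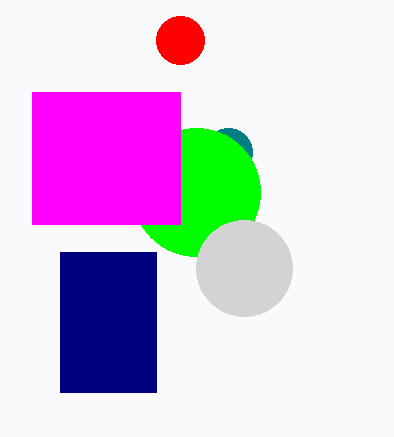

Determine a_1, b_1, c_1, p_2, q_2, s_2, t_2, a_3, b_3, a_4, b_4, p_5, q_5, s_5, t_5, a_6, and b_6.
a_1 = 228, b_1 = 152, c_1 = 24, p_2 = 60, q_2 = 252, s_2 = 156, t_2 = 392, a_3 = 180, b_3 = 40, a_4 = 196, b_4 = 192, p_5 = 32, q_5 = 92, s_5 = 180, t_5 = 224, a_6 = 244, b_6 = 268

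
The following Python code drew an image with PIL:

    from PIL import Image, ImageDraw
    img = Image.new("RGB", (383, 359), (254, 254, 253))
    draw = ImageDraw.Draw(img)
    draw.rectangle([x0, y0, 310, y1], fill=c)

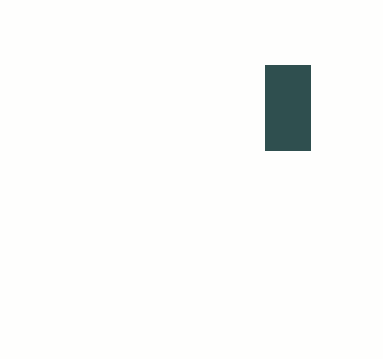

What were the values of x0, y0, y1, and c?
x0 = 265
y0 = 65
y1 = 150
c = 'darkslategray'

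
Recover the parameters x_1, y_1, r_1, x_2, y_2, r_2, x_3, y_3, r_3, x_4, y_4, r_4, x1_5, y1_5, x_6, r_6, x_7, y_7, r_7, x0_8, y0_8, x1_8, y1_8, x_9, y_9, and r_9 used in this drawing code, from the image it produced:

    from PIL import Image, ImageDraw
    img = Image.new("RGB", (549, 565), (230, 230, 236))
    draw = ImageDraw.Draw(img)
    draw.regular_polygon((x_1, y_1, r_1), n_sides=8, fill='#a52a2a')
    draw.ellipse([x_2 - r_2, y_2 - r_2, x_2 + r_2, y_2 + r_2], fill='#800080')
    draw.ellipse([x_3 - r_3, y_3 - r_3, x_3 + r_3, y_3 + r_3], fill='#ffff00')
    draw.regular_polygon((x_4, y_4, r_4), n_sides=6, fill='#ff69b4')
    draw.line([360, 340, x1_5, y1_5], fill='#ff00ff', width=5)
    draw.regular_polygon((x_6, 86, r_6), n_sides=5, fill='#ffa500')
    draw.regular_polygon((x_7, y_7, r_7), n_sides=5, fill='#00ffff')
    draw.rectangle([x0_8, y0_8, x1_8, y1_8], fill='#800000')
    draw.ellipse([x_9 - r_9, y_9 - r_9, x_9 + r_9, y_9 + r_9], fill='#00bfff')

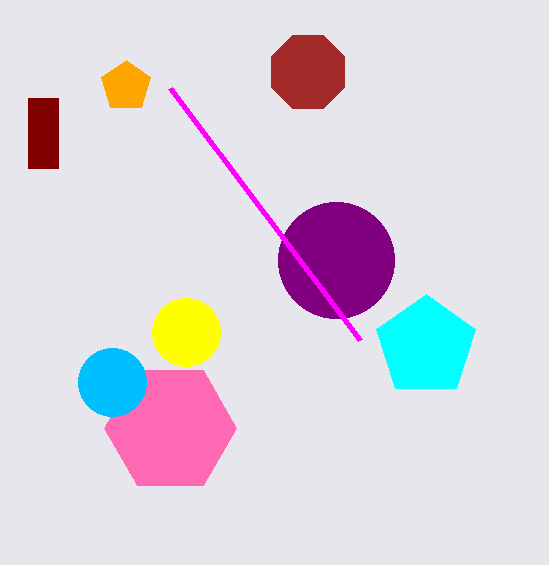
x_1 = 308
y_1 = 72
r_1 = 40
x_2 = 336
y_2 = 260
r_2 = 58
x_3 = 186
y_3 = 332
r_3 = 34
x_4 = 170
y_4 = 428
r_4 = 66
x1_5 = 170
y1_5 = 88
x_6 = 126
r_6 = 26
x_7 = 426
y_7 = 346
r_7 = 52
x0_8 = 28
y0_8 = 98
x1_8 = 58
y1_8 = 168
x_9 = 112
y_9 = 382
r_9 = 34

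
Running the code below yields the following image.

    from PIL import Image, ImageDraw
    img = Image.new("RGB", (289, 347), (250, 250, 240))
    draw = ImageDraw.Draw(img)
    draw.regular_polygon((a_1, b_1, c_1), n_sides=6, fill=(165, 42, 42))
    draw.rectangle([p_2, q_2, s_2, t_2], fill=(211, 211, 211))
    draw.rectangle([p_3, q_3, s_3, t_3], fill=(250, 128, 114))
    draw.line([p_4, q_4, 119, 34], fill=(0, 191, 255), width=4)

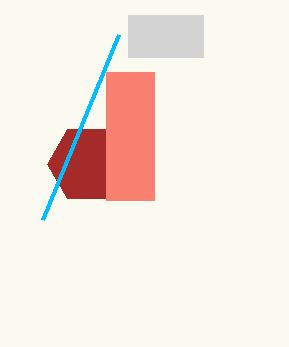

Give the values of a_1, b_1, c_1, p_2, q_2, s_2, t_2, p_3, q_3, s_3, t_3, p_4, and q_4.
a_1 = 87, b_1 = 164, c_1 = 40, p_2 = 128, q_2 = 15, s_2 = 203, t_2 = 57, p_3 = 106, q_3 = 72, s_3 = 154, t_3 = 200, p_4 = 43, q_4 = 219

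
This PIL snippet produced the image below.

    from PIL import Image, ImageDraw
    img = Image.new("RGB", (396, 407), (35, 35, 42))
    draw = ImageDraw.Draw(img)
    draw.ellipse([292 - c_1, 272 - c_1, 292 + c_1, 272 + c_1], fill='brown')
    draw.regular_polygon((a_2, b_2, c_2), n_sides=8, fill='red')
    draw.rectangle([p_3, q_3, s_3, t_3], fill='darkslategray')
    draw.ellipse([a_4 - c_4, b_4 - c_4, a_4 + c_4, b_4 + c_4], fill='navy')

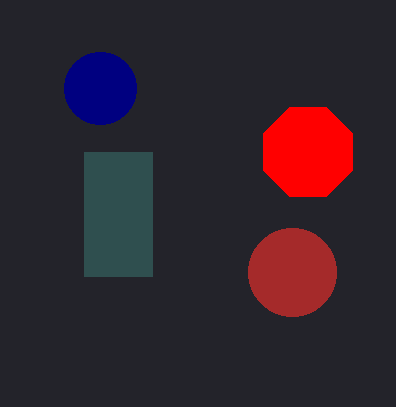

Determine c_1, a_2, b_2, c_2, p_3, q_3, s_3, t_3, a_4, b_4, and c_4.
c_1 = 44, a_2 = 308, b_2 = 152, c_2 = 48, p_3 = 84, q_3 = 152, s_3 = 152, t_3 = 276, a_4 = 100, b_4 = 88, c_4 = 36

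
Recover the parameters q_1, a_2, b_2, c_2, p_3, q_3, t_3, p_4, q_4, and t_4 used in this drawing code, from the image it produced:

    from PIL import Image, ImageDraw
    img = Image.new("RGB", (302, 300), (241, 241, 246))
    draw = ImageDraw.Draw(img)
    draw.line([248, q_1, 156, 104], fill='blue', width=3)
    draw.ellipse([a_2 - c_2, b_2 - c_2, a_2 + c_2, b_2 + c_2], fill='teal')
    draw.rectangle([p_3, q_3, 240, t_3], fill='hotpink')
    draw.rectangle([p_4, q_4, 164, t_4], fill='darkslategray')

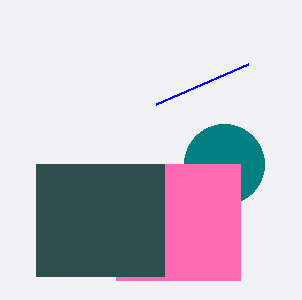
q_1 = 64; a_2 = 224; b_2 = 164; c_2 = 40; p_3 = 116; q_3 = 164; t_3 = 280; p_4 = 36; q_4 = 164; t_4 = 276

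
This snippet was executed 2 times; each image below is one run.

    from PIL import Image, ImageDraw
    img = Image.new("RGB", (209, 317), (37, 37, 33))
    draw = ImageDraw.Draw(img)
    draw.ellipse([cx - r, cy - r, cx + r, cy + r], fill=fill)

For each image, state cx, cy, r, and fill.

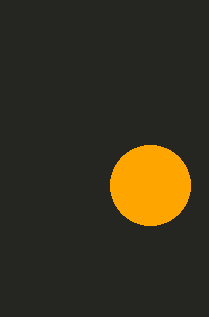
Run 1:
cx = 150; cy = 185; r = 40; fill = 'orange'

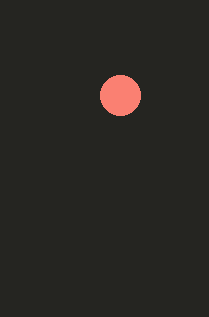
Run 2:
cx = 120; cy = 95; r = 20; fill = 'salmon'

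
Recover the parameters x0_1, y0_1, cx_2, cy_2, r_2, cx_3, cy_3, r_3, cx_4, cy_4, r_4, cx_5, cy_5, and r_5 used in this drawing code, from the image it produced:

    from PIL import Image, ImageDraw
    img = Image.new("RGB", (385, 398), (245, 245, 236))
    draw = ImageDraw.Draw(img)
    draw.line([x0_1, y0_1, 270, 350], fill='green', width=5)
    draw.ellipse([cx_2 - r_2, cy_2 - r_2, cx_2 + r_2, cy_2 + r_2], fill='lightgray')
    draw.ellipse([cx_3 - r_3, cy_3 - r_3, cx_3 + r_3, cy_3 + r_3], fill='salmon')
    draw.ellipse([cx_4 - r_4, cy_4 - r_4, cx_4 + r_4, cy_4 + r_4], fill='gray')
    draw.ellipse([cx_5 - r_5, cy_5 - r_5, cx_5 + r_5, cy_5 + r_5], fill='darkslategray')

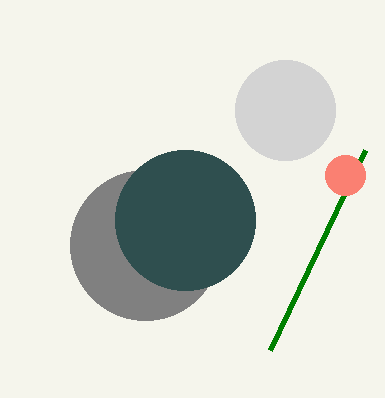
x0_1 = 365
y0_1 = 150
cx_2 = 285
cy_2 = 110
r_2 = 50
cx_3 = 345
cy_3 = 175
r_3 = 20
cx_4 = 145
cy_4 = 245
r_4 = 75
cx_5 = 185
cy_5 = 220
r_5 = 70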